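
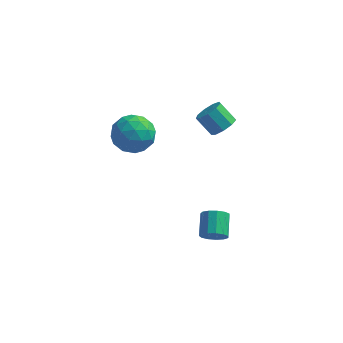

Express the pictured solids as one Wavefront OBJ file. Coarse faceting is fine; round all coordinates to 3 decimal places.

v 1.603 -0.469 -2.135
v 2.053 -0.627 -1.709
v 1.887 0.392 -1.158
v 1.437 0.549 -1.585
v 2.222 -0.455 -1.976
v 2.057 0.564 -1.425
v 2.195 -0.287 -2.294
v 2.03 0.732 -1.744
v 1.98 -0.178 -2.562
v 1.815 0.841 -2.011
v 1.645 -0.16 -2.694
v 1.48 0.858 -2.143
v 1.296 -0.241 -2.649
v 1.131 0.777 -2.098
v 1.045 -0.395 -2.441
v 0.88 0.624 -1.89
v 0.971 -0.572 -2.135
v 0.806 0.447 -1.585
v 1.097 -0.716 -1.83
v 0.932 0.303 -1.279
v 1.384 -0.783 -1.622
v 1.219 0.236 -1.071
v 1.74 -0.749 -1.576
v 1.575 0.27 -1.026
v 1.458 1.965 3.308
v 1.854 1.697 3.778
v 1.117 1.947 4.541
v 0.722 2.215 4.072
v 1.951 2.142 3.726
v 1.214 2.392 4.489
v 1.818 2.504 3.479
v 1.081 2.754 4.242
v 1.516 2.614 3.152
v 0.779 2.864 3.915
v 1.188 2.42 2.898
v 0.451 2.67 3.661
v 0.986 2.013 2.836
v 0.249 2.263 3.599
v 1.005 1.584 2.995
v 0.268 1.834 3.759
v 1.236 1.333 3.301
v 0.499 1.583 4.064
v 1.572 1.378 3.61
v 0.835 1.628 4.373
v -2.171 1.219 3.129
v -1.419 0.984 3.794
v -2.821 -0.304 3.326
v -2.069 -0.539 3.991
v -2.789 0.151 4.25
v -2.388 1.092 4.129
v -1.852 -0.412 2.991
v -1.451 0.529 2.87
v -1.222 -0.024 3.709
v -1.802 0.324 4.487
v -2.438 0.356 2.633
v -3.018 0.704 3.411
v -1.738 1.235 3.444
v -2.502 -0.555 3.676
v -2.925 -0.15 3.828
v -2.484 -0.288 4.219
v -2.307 1.299 3.641
v -1.865 1.16 4.032
v -2.671 0.671 4.3
v -2.375 -0.48 3.088
v -1.933 -0.619 3.479
v -1.756 0.968 2.901
v -1.315 0.83 3.292
v -1.569 0.009 2.82
v -1.18 0.505 3.785
v -1.562 -0.391 3.901
v -1.435 -0.316 3.313
v -1.199 0.237 3.242
v -1.521 0.709 4.242
v -1.903 -0.186 4.358
v -2.326 0.219 4.51
v -2.09 0.772 4.439
v -1.405 0.117 4.192
v -2.337 0.866 2.762
v -2.719 -0.029 2.878
v -2.15 -0.092 2.681
v -1.914 0.461 2.61
v -2.678 1.071 3.219
v -3.06 0.175 3.335
v -3.041 0.443 3.878
v -2.805 0.996 3.807
v -2.835 0.563 2.928
f 2 1 5
f 2 5 3
f 3 5 6
f 3 6 4
f 5 1 7
f 5 7 6
f 6 7 8
f 6 8 4
f 7 1 9
f 7 9 8
f 8 9 10
f 8 10 4
f 9 1 11
f 9 11 10
f 10 11 12
f 10 12 4
f 11 1 13
f 11 13 12
f 12 13 14
f 12 14 4
f 13 1 15
f 13 15 14
f 14 15 16
f 14 16 4
f 15 1 17
f 15 17 16
f 16 17 18
f 16 18 4
f 17 1 19
f 17 19 18
f 18 19 20
f 18 20 4
f 19 1 21
f 19 21 20
f 20 21 22
f 20 22 4
f 21 1 23
f 21 23 22
f 22 23 24
f 22 24 4
f 23 1 2
f 23 2 24
f 24 2 3
f 24 3 4
f 26 25 29
f 26 29 27
f 27 29 30
f 27 30 28
f 29 25 31
f 29 31 30
f 30 31 32
f 30 32 28
f 31 25 33
f 31 33 32
f 32 33 34
f 32 34 28
f 33 25 35
f 33 35 34
f 34 35 36
f 34 36 28
f 35 25 37
f 35 37 36
f 36 37 38
f 36 38 28
f 37 25 39
f 37 39 38
f 38 39 40
f 38 40 28
f 39 25 41
f 39 41 40
f 40 41 42
f 40 42 28
f 41 25 43
f 41 43 42
f 42 43 44
f 42 44 28
f 43 25 26
f 43 26 44
f 44 26 27
f 44 27 28
f 45 82 61
f 82 56 85
f 61 85 50
f 82 85 61
f 45 61 57
f 61 50 62
f 57 62 46
f 61 62 57
f 45 57 66
f 57 46 67
f 66 67 52
f 57 67 66
f 45 66 78
f 66 52 81
f 78 81 55
f 66 81 78
f 45 78 82
f 78 55 86
f 82 86 56
f 78 86 82
f 46 62 73
f 62 50 76
f 73 76 54
f 62 76 73
f 50 85 63
f 85 56 84
f 63 84 49
f 85 84 63
f 56 86 83
f 86 55 79
f 83 79 47
f 86 79 83
f 55 81 80
f 81 52 68
f 80 68 51
f 81 68 80
f 52 67 72
f 67 46 69
f 72 69 53
f 67 69 72
f 48 74 60
f 74 54 75
f 60 75 49
f 74 75 60
f 48 60 58
f 60 49 59
f 58 59 47
f 60 59 58
f 48 58 65
f 58 47 64
f 65 64 51
f 58 64 65
f 48 65 70
f 65 51 71
f 70 71 53
f 65 71 70
f 48 70 74
f 70 53 77
f 74 77 54
f 70 77 74
f 49 75 63
f 75 54 76
f 63 76 50
f 75 76 63
f 47 59 83
f 59 49 84
f 83 84 56
f 59 84 83
f 51 64 80
f 64 47 79
f 80 79 55
f 64 79 80
f 53 71 72
f 71 51 68
f 72 68 52
f 71 68 72
f 54 77 73
f 77 53 69
f 73 69 46
f 77 69 73



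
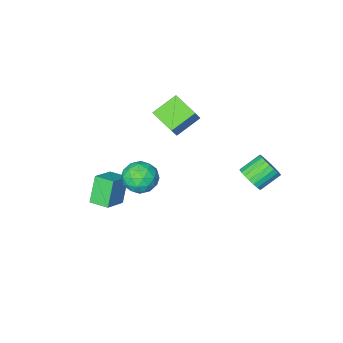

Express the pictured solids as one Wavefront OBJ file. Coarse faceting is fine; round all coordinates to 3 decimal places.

v -2.974 -2.833 1.451
v -2.304 -2.298 2.582
v -3.242 -1.36 0.913
v -2.572 -0.825 2.045
v -1.528 -2.875 0.615
v -0.858 -2.34 1.747
v -1.796 -1.402 0.078
v -1.126 -0.867 1.209
v -3.074 3.661 -0.328
v -2.68 4.141 0.208
v -3.853 4.259 0.964
v -4.246 3.779 0.428
v -2.801 4.368 -0.015
v -3.974 4.487 0.74
v -2.969 4.474 -0.293
v -4.142 4.592 0.463
v -3.156 4.438 -0.576
v -4.328 4.556 0.179
v -3.328 4.268 -0.817
v -4.5 4.386 -0.061
v -3.456 3.994 -0.973
v -4.628 4.112 -0.217
v -3.518 3.661 -1.017
v -4.69 3.779 -0.261
v -3.503 3.329 -0.942
v -4.676 3.447 -0.187
v -3.414 3.054 -0.761
v -4.587 3.172 -0.006
v -3.266 2.884 -0.505
v -4.439 3.002 0.25
v -3.085 2.848 -0.219
v -4.258 2.966 0.537
v -2.902 2.953 0.049
v -4.075 3.071 0.805
v -2.749 3.18 0.252
v -3.921 3.299 1.007
v -2.651 3.491 0.354
v -3.824 3.609 1.11
v -2.627 3.831 0.339
v -3.8 3.949 1.094
v 2.739 2.315 0.362
v 3.314 2.118 1.195
v 1.466 1.482 1.045
v 2.041 1.285 1.878
v 1.726 2.247 1.685
v 2.512 2.762 1.263
v 2.268 0.838 0.977
v 3.054 1.353 0.555
v 3.023 1.206 1.575
v 2.688 2.077 2.012
v 2.092 1.523 0.228
v 1.757 2.394 0.665
v 3.138 2.289 0.718
v 1.642 1.311 1.522
v 1.456 1.876 1.408
v 1.794 1.76 1.897
v 2.667 2.668 0.758
v 3.005 2.552 1.248
v 2.071 2.628 1.536
v 1.775 1.048 0.992
v 2.113 0.932 1.482
v 2.986 1.84 0.343
v 3.324 1.724 0.832
v 2.709 0.972 0.704
v 3.305 1.638 1.431
v 2.557 1.148 1.833
v 2.69 0.885 1.303
v 3.153 1.188 1.055
v 3.108 2.15 1.688
v 2.36 1.66 2.09
v 2.174 2.225 1.976
v 2.637 2.528 1.728
v 2.937 1.613 1.911
v 2.42 1.94 0.15
v 1.672 1.45 0.552
v 2.143 1.072 0.512
v 2.606 1.375 0.264
v 2.223 2.452 0.407
v 1.475 1.962 0.809
v 1.627 2.412 1.185
v 2.09 2.715 0.937
v 1.843 1.987 0.329
v 2.792 -1.218 -2.829
v 2.159 -1.688 -1.311
v 2.275 -0.229 -2.738
v 1.642 -0.699 -1.221
v 4.018 -0.641 -2.139
v 3.385 -1.111 -0.622
v 3.501 0.348 -2.049
v 2.868 -0.122 -0.531
f 2 4 1
f 5 2 1
f 1 4 3
f 3 5 1
f 2 8 4
f 6 2 5
f 6 8 2
f 4 8 3
f 7 5 3
f 3 8 7
f 7 6 5
f 8 6 7
f 10 9 13
f 10 13 11
f 11 13 14
f 11 14 12
f 13 9 15
f 13 15 14
f 14 15 16
f 14 16 12
f 15 9 17
f 15 17 16
f 16 17 18
f 16 18 12
f 17 9 19
f 17 19 18
f 18 19 20
f 18 20 12
f 19 9 21
f 19 21 20
f 20 21 22
f 20 22 12
f 21 9 23
f 21 23 22
f 22 23 24
f 22 24 12
f 23 9 25
f 23 25 24
f 24 25 26
f 24 26 12
f 25 9 27
f 25 27 26
f 26 27 28
f 26 28 12
f 27 9 29
f 27 29 28
f 28 29 30
f 28 30 12
f 29 9 31
f 29 31 30
f 30 31 32
f 30 32 12
f 31 9 33
f 31 33 32
f 32 33 34
f 32 34 12
f 33 9 35
f 33 35 34
f 34 35 36
f 34 36 12
f 35 9 37
f 35 37 36
f 36 37 38
f 36 38 12
f 37 9 39
f 37 39 38
f 38 39 40
f 38 40 12
f 39 9 10
f 39 10 40
f 40 10 11
f 40 11 12
f 41 78 57
f 78 52 81
f 57 81 46
f 78 81 57
f 41 57 53
f 57 46 58
f 53 58 42
f 57 58 53
f 41 53 62
f 53 42 63
f 62 63 48
f 53 63 62
f 41 62 74
f 62 48 77
f 74 77 51
f 62 77 74
f 41 74 78
f 74 51 82
f 78 82 52
f 74 82 78
f 42 58 69
f 58 46 72
f 69 72 50
f 58 72 69
f 46 81 59
f 81 52 80
f 59 80 45
f 81 80 59
f 52 82 79
f 82 51 75
f 79 75 43
f 82 75 79
f 51 77 76
f 77 48 64
f 76 64 47
f 77 64 76
f 48 63 68
f 63 42 65
f 68 65 49
f 63 65 68
f 44 70 56
f 70 50 71
f 56 71 45
f 70 71 56
f 44 56 54
f 56 45 55
f 54 55 43
f 56 55 54
f 44 54 61
f 54 43 60
f 61 60 47
f 54 60 61
f 44 61 66
f 61 47 67
f 66 67 49
f 61 67 66
f 44 66 70
f 66 49 73
f 70 73 50
f 66 73 70
f 45 71 59
f 71 50 72
f 59 72 46
f 71 72 59
f 43 55 79
f 55 45 80
f 79 80 52
f 55 80 79
f 47 60 76
f 60 43 75
f 76 75 51
f 60 75 76
f 49 67 68
f 67 47 64
f 68 64 48
f 67 64 68
f 50 73 69
f 73 49 65
f 69 65 42
f 73 65 69
f 84 86 83
f 87 84 83
f 83 86 85
f 85 87 83
f 84 90 86
f 88 84 87
f 88 90 84
f 86 90 85
f 89 87 85
f 85 90 89
f 89 88 87
f 90 88 89



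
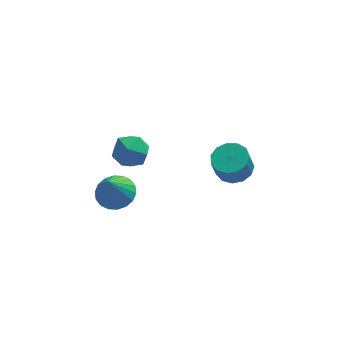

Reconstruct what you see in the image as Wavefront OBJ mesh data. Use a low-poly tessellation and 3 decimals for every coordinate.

v 3.868 0.879 -0.32
v 4.395 1.762 0.011
v 4.08 1.463 1.31
v 3.552 0.581 0.98
v 3.82 1.933 -0.089
v 3.505 1.635 1.21
v 3.26 1.77 -0.263
v 2.945 1.472 1.037
v 2.893 1.324 -0.454
v 2.578 1.026 0.845
v 2.835 0.737 -0.603
v 2.52 0.439 0.697
v 3.105 0.195 -0.662
v 2.79 -0.103 0.638
v 3.618 -0.13 -0.612
v 3.302 -0.428 0.688
v 4.209 -0.135 -0.469
v 3.894 -0.433 0.83
v 4.692 0.183 -0.279
v 4.377 -0.115 1.02
v 4.914 0.721 -0.102
v 4.598 0.423 1.197
v 4.803 1.31 0.006
v 4.488 1.012 1.306
v -2.869 -3.435 2.949
v -1.837 -3.728 3.074
v -3.271 -4.105 4.691
v -1.842 -3.279 3.245
v -2.051 -2.861 3.358
v -2.421 -2.557 3.389
v -2.881 -2.426 3.334
v -3.338 -2.495 3.202
v -3.702 -2.751 3.02
v -3.901 -3.142 2.824
v -3.896 -3.591 2.652
v -3.688 -4.009 2.539
v -3.317 -4.313 2.508
v -2.858 -4.444 2.563
v -2.401 -4.375 2.695
v -2.037 -4.119 2.877
v -2.525 2.344 0.7
v -1.493 2.326 0.133
v -1.887 1.014 1.907
v -0.855 0.996 1.34
v -1.163 1.941 1.97
v -1.558 2.763 1.225
v -1.822 0.577 0.815
v -2.217 1.399 0.07
v -1.059 1.233 0.205
v -0.651 2.077 0.919
v -2.729 1.263 1.121
v -2.321 2.107 1.835
f 2 1 5
f 2 5 3
f 3 5 6
f 3 6 4
f 5 1 7
f 5 7 6
f 6 7 8
f 6 8 4
f 7 1 9
f 7 9 8
f 8 9 10
f 8 10 4
f 9 1 11
f 9 11 10
f 10 11 12
f 10 12 4
f 11 1 13
f 11 13 12
f 12 13 14
f 12 14 4
f 13 1 15
f 13 15 14
f 14 15 16
f 14 16 4
f 15 1 17
f 15 17 16
f 16 17 18
f 16 18 4
f 17 1 19
f 17 19 18
f 18 19 20
f 18 20 4
f 19 1 21
f 19 21 20
f 20 21 22
f 20 22 4
f 21 1 23
f 21 23 22
f 22 23 24
f 22 24 4
f 23 1 2
f 23 2 24
f 24 2 3
f 24 3 4
f 26 25 28
f 26 28 27
f 28 25 29
f 28 29 27
f 29 25 30
f 29 30 27
f 30 25 31
f 30 31 27
f 31 25 32
f 31 32 27
f 32 25 33
f 32 33 27
f 33 25 34
f 33 34 27
f 34 25 35
f 34 35 27
f 35 25 36
f 35 36 27
f 36 25 37
f 36 37 27
f 37 25 38
f 37 38 27
f 38 25 39
f 38 39 27
f 39 25 40
f 39 40 27
f 40 25 26
f 40 26 27
f 41 52 46
f 41 46 42
f 41 42 48
f 41 48 51
f 41 51 52
f 42 46 50
f 46 52 45
f 52 51 43
f 51 48 47
f 48 42 49
f 44 50 45
f 44 45 43
f 44 43 47
f 44 47 49
f 44 49 50
f 45 50 46
f 43 45 52
f 47 43 51
f 49 47 48
f 50 49 42



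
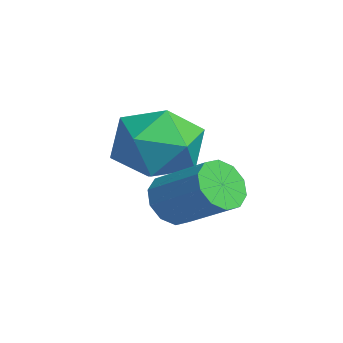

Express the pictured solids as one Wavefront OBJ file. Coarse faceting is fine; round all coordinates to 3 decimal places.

v -0.726 -1.821 0.863
v -0.362 -1.839 0.386
v 0.53 -1.137 1.04
v 0.166 -1.119 1.517
v -0.577 -1.538 0.356
v 0.315 -0.836 1.009
v -0.848 -1.345 0.519
v 0.044 -0.643 1.173
v -1.073 -1.334 0.814
v -0.181 -0.632 1.467
v -1.165 -1.509 1.127
v -0.273 -0.807 1.781
v -1.09 -1.803 1.34
v -0.198 -1.101 1.994
v -0.875 -2.104 1.371
v 0.017 -1.402 2.024
v -0.604 -2.297 1.207
v 0.288 -1.595 1.861
v -0.379 -2.308 0.913
v 0.513 -1.606 1.566
v -0.287 -2.133 0.599
v 0.605 -1.431 1.253
v -2.209 -1.32 1.627
v -1.554 -1.019 2.287
v -1.606 -2.781 1.693
v -0.951 -2.48 2.353
v -1.897 -2.533 2.593
v -2.27 -1.63 2.552
v -0.89 -2.17 1.428
v -1.263 -1.267 1.387
v -0.738 -1.545 2.164
v -1.361 -1.769 2.884
v -1.799 -2.031 1.096
v -2.422 -2.255 1.816
f 2 1 5
f 2 5 3
f 3 5 6
f 3 6 4
f 5 1 7
f 5 7 6
f 6 7 8
f 6 8 4
f 7 1 9
f 7 9 8
f 8 9 10
f 8 10 4
f 9 1 11
f 9 11 10
f 10 11 12
f 10 12 4
f 11 1 13
f 11 13 12
f 12 13 14
f 12 14 4
f 13 1 15
f 13 15 14
f 14 15 16
f 14 16 4
f 15 1 17
f 15 17 16
f 16 17 18
f 16 18 4
f 17 1 19
f 17 19 18
f 18 19 20
f 18 20 4
f 19 1 21
f 19 21 20
f 20 21 22
f 20 22 4
f 21 1 2
f 21 2 22
f 22 2 3
f 22 3 4
f 23 34 28
f 23 28 24
f 23 24 30
f 23 30 33
f 23 33 34
f 24 28 32
f 28 34 27
f 34 33 25
f 33 30 29
f 30 24 31
f 26 32 27
f 26 27 25
f 26 25 29
f 26 29 31
f 26 31 32
f 27 32 28
f 25 27 34
f 29 25 33
f 31 29 30
f 32 31 24



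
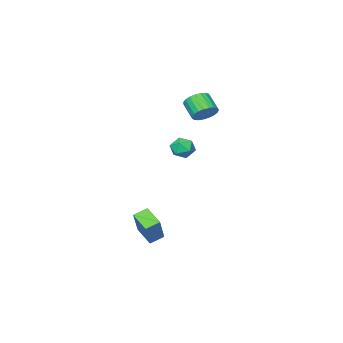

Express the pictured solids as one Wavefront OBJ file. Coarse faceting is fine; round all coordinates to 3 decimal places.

v 3.021 1.364 -4.899
v 2.97 0.367 -4.307
v 2.305 1.595 -4.572
v 2.254 0.598 -3.98
v 4.066 2.282 -3.26
v 4.015 1.285 -2.668
v 3.35 2.513 -2.933
v 3.299 1.516 -2.341
v -1.23 -0.537 0.399
v -0.899 0.021 0.724
v -0.301 -0.681 -0.304
v 0.03 -0.123 0.021
v -0.075 -0.743 0.383
v -0.649 -0.654 0.817
v -0.551 -0.006 -0.397
v -1.125 0.083 0.037
v -0.479 0.349 0.232
v -0.185 -0.106 0.714
v -1.015 -0.554 -0.294
v -0.721 -1.009 0.188
v -3.495 -1.844 1.481
v -3.169 -2.322 0.988
v -3.359 -3.233 1.746
v -3.685 -2.756 2.239
v -2.922 -2.229 1.162
v -3.112 -3.14 1.92
v -2.775 -2.069 1.392
v -2.965 -2.98 2.149
v -2.751 -1.871 1.636
v -2.941 -2.782 2.394
v -2.857 -1.667 1.854
v -3.047 -2.579 2.612
v -3.073 -1.495 2.008
v -3.263 -2.406 2.765
v -3.361 -1.383 2.07
v -3.551 -2.294 2.828
v -3.673 -1.351 2.031
v -3.863 -2.262 2.788
v -3.954 -1.404 1.896
v -4.144 -2.315 2.654
v -4.156 -1.533 1.69
v -4.346 -2.444 2.448
v -4.243 -1.716 1.448
v -4.433 -2.627 2.205
v -4.201 -1.921 1.211
v -4.391 -2.833 1.969
v -4.037 -2.113 1.022
v -4.227 -3.025 1.779
v -3.779 -2.259 0.911
v -3.969 -3.17 1.669
v -3.472 -2.333 0.899
v -3.662 -3.244 1.657
f 2 4 1
f 5 2 1
f 1 4 3
f 3 5 1
f 2 8 4
f 6 2 5
f 6 8 2
f 4 8 3
f 7 5 3
f 3 8 7
f 7 6 5
f 8 6 7
f 9 20 14
f 9 14 10
f 9 10 16
f 9 16 19
f 9 19 20
f 10 14 18
f 14 20 13
f 20 19 11
f 19 16 15
f 16 10 17
f 12 18 13
f 12 13 11
f 12 11 15
f 12 15 17
f 12 17 18
f 13 18 14
f 11 13 20
f 15 11 19
f 17 15 16
f 18 17 10
f 22 21 25
f 22 25 23
f 23 25 26
f 23 26 24
f 25 21 27
f 25 27 26
f 26 27 28
f 26 28 24
f 27 21 29
f 27 29 28
f 28 29 30
f 28 30 24
f 29 21 31
f 29 31 30
f 30 31 32
f 30 32 24
f 31 21 33
f 31 33 32
f 32 33 34
f 32 34 24
f 33 21 35
f 33 35 34
f 34 35 36
f 34 36 24
f 35 21 37
f 35 37 36
f 36 37 38
f 36 38 24
f 37 21 39
f 37 39 38
f 38 39 40
f 38 40 24
f 39 21 41
f 39 41 40
f 40 41 42
f 40 42 24
f 41 21 43
f 41 43 42
f 42 43 44
f 42 44 24
f 43 21 45
f 43 45 44
f 44 45 46
f 44 46 24
f 45 21 47
f 45 47 46
f 46 47 48
f 46 48 24
f 47 21 49
f 47 49 48
f 48 49 50
f 48 50 24
f 49 21 51
f 49 51 50
f 50 51 52
f 50 52 24
f 51 21 22
f 51 22 52
f 52 22 23
f 52 23 24



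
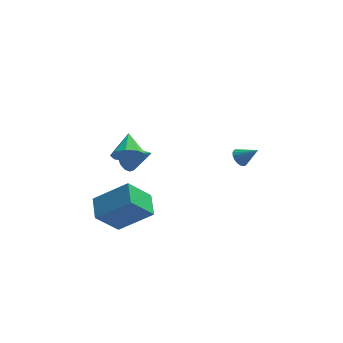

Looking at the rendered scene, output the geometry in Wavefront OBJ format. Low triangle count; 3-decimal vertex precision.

v 2.464 0.176 -2.791
v 2.754 0.572 -2.967
v 3.276 -0.096 -2.069
v 2.633 0.668 -2.794
v 2.479 0.668 -2.622
v 2.322 0.57 -2.483
v 2.193 0.394 -2.405
v 2.118 0.175 -2.403
v 2.112 -0.043 -2.478
v 2.175 -0.219 -2.616
v 2.296 -0.315 -2.788
v 2.45 -0.315 -2.961
v 2.607 -0.217 -3.1
v 2.735 -0.041 -3.178
v 2.81 0.178 -3.179
v 2.817 0.396 -3.104
v -2.786 1.178 -3.422
v -2.484 0.914 -4.079
v -1.654 0.722 -2.718
v -2.352 1.288 -4.049
v -2.336 1.634 -3.85
v -2.441 1.857 -3.537
v -2.638 1.899 -3.193
v -2.875 1.747 -2.911
v -3.088 1.443 -2.765
v -3.22 1.069 -2.796
v -3.236 0.723 -2.994
v -3.132 0.5 -3.308
v -2.934 0.458 -3.651
v -2.697 0.61 -3.934
v -4.38 -3.662 -3.677
v -2.772 -3.922 -2.431
v -4.458 -2.455 -3.325
v -2.851 -2.714 -2.079
v -3.329 -3.226 -4.941
v -1.722 -3.485 -3.695
v -3.408 -2.018 -4.589
v -1.8 -2.278 -3.343
v -2.805 -2.217 -0.54
v -2.031 -2.376 -0.321
v -2.755 -1.063 0.12
v -2.04 -2.097 -0.808
v -2.406 -1.875 -1.169
v -2.96 -1.812 -1.236
v -3.441 -1.939 -0.977
v -3.625 -2.196 -0.514
v -3.425 -2.462 -0.063
v -2.936 -2.614 0.165
v -2.385 -2.58 0.063
f 2 1 4
f 2 4 3
f 4 1 5
f 4 5 3
f 5 1 6
f 5 6 3
f 6 1 7
f 6 7 3
f 7 1 8
f 7 8 3
f 8 1 9
f 8 9 3
f 9 1 10
f 9 10 3
f 10 1 11
f 10 11 3
f 11 1 12
f 11 12 3
f 12 1 13
f 12 13 3
f 13 1 14
f 13 14 3
f 14 1 15
f 14 15 3
f 15 1 16
f 15 16 3
f 16 1 2
f 16 2 3
f 18 17 20
f 18 20 19
f 20 17 21
f 20 21 19
f 21 17 22
f 21 22 19
f 22 17 23
f 22 23 19
f 23 17 24
f 23 24 19
f 24 17 25
f 24 25 19
f 25 17 26
f 25 26 19
f 26 17 27
f 26 27 19
f 27 17 28
f 27 28 19
f 28 17 29
f 28 29 19
f 29 17 30
f 29 30 19
f 30 17 18
f 30 18 19
f 32 34 31
f 35 32 31
f 31 34 33
f 33 35 31
f 32 38 34
f 36 32 35
f 36 38 32
f 34 38 33
f 37 35 33
f 33 38 37
f 37 36 35
f 38 36 37
f 40 39 42
f 40 42 41
f 42 39 43
f 42 43 41
f 43 39 44
f 43 44 41
f 44 39 45
f 44 45 41
f 45 39 46
f 45 46 41
f 46 39 47
f 46 47 41
f 47 39 48
f 47 48 41
f 48 39 49
f 48 49 41
f 49 39 40
f 49 40 41



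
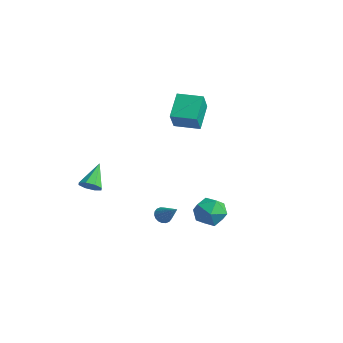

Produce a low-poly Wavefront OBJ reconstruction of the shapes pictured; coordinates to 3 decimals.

v 1.868 0.498 -2.331
v 2.652 1.249 -2.731
v 2.668 -0.869 -3.329
v 3.452 -0.118 -3.729
v 3.467 -0.432 -2.616
v 2.973 0.413 -1.999
v 2.347 -0.033 -4.061
v 1.853 0.812 -3.444
v 2.948 0.921 -3.8
v 3.64 0.674 -2.907
v 1.68 -0.294 -3.153
v 2.372 -0.541 -2.26
v -3.956 2.658 0.467
v -3.338 1.878 1.846
v -4.908 3.941 1.62
v -4.29 3.161 2.998
v -2.61 3.679 0.442
v -1.992 2.899 1.82
v -3.562 4.962 1.594
v -2.944 4.182 2.973
v -2.938 -4.39 -1.833
v -2.602 -3.825 -2.213
v -3.682 -3.15 -0.647
v -3.132 -3.946 -2.419
v -3.549 -4.328 -2.281
v -3.608 -4.746 -1.881
v -3.275 -4.955 -1.453
v -2.744 -4.834 -1.247
v -2.327 -4.452 -1.385
v -2.268 -4.034 -1.785
v 3.064 -3.581 -1.635
v 3.337 -3.196 -1.974
v 4.256 -3.499 -0.585
v 3.192 -3.046 -1.821
v 3.022 -3.002 -1.632
v 2.861 -3.073 -1.443
v 2.739 -3.244 -1.293
v 2.683 -3.482 -1.21
v 2.702 -3.739 -1.211
v 2.792 -3.965 -1.297
v 2.937 -4.115 -1.449
v 3.107 -4.159 -1.638
v 3.268 -4.089 -1.827
v 3.39 -3.918 -1.978
v 3.446 -3.68 -2.06
v 3.427 -3.422 -2.059
f 1 12 6
f 1 6 2
f 1 2 8
f 1 8 11
f 1 11 12
f 2 6 10
f 6 12 5
f 12 11 3
f 11 8 7
f 8 2 9
f 4 10 5
f 4 5 3
f 4 3 7
f 4 7 9
f 4 9 10
f 5 10 6
f 3 5 12
f 7 3 11
f 9 7 8
f 10 9 2
f 14 16 13
f 17 14 13
f 13 16 15
f 15 17 13
f 14 20 16
f 18 14 17
f 18 20 14
f 16 20 15
f 19 17 15
f 15 20 19
f 19 18 17
f 20 18 19
f 22 21 24
f 22 24 23
f 24 21 25
f 24 25 23
f 25 21 26
f 25 26 23
f 26 21 27
f 26 27 23
f 27 21 28
f 27 28 23
f 28 21 29
f 28 29 23
f 29 21 30
f 29 30 23
f 30 21 22
f 30 22 23
f 32 31 34
f 32 34 33
f 34 31 35
f 34 35 33
f 35 31 36
f 35 36 33
f 36 31 37
f 36 37 33
f 37 31 38
f 37 38 33
f 38 31 39
f 38 39 33
f 39 31 40
f 39 40 33
f 40 31 41
f 40 41 33
f 41 31 42
f 41 42 33
f 42 31 43
f 42 43 33
f 43 31 44
f 43 44 33
f 44 31 45
f 44 45 33
f 45 31 46
f 45 46 33
f 46 31 32
f 46 32 33



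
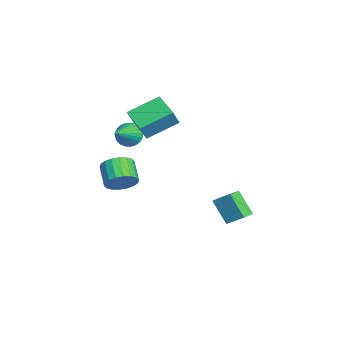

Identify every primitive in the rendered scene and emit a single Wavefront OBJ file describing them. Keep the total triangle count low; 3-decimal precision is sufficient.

v -0.009 -1.507 2.683
v -1.308 -2.114 3.189
v -0.477 0.199 3.525
v -1.776 -0.407 4.031
v 0.576 -1.873 3.749
v -0.723 -2.479 4.255
v 0.108 -0.166 4.591
v -1.191 -0.773 5.097
v 0.933 2.529 -3.33
v 0.127 1.876 -2.06
v 0.294 3.04 -3.473
v -0.511 2.387 -2.202
v 1.451 3.393 -2.558
v 0.646 2.74 -1.287
v 0.813 3.904 -2.7
v 0.007 3.251 -1.43
v -3.009 -2.288 1.304
v -2.548 -2.239 0.651
v -1.431 -3.092 2.356
v -2.495 -1.962 0.784
v -2.52 -1.734 0.996
v -2.62 -1.59 1.254
v -2.778 -1.553 1.521
v -2.972 -1.627 1.754
v -3.171 -1.802 1.919
v -3.346 -2.051 1.99
v -3.469 -2.336 1.956
v -3.522 -2.614 1.824
v -3.497 -2.841 1.612
v -3.397 -2.985 1.353
v -3.239 -3.022 1.087
v -3.045 -2.948 0.854
v -2.846 -2.773 0.689
v -2.672 -2.524 0.618
v 4.066 -2.964 1.895
v 4.455 -3.581 2.368
v 3.344 -3.754 3.058
v 2.954 -3.136 2.585
v 4.53 -3.259 2.569
v 3.418 -3.431 3.259
v 4.513 -2.878 2.636
v 3.401 -3.05 3.327
v 4.407 -2.514 2.557
v 3.295 -2.686 3.247
v 4.234 -2.239 2.346
v 3.122 -2.412 3.037
v 4.027 -2.108 2.046
v 2.915 -2.28 2.737
v 3.828 -2.146 1.716
v 2.716 -2.319 2.407
v 3.676 -2.346 1.422
v 2.565 -2.519 2.112
v 3.602 -2.669 1.221
v 2.49 -2.841 1.911
v 3.619 -3.05 1.153
v 2.507 -3.222 1.844
v 3.725 -3.414 1.233
v 2.613 -3.586 1.923
v 3.898 -3.688 1.443
v 2.786 -3.861 2.134
v 4.105 -3.82 1.743
v 2.993 -3.992 2.434
v 4.304 -3.781 2.073
v 3.192 -3.954 2.764
f 2 4 1
f 5 2 1
f 1 4 3
f 3 5 1
f 2 8 4
f 6 2 5
f 6 8 2
f 4 8 3
f 7 5 3
f 3 8 7
f 7 6 5
f 8 6 7
f 10 12 9
f 13 10 9
f 9 12 11
f 11 13 9
f 10 16 12
f 14 10 13
f 14 16 10
f 12 16 11
f 15 13 11
f 11 16 15
f 15 14 13
f 16 14 15
f 18 17 20
f 18 20 19
f 20 17 21
f 20 21 19
f 21 17 22
f 21 22 19
f 22 17 23
f 22 23 19
f 23 17 24
f 23 24 19
f 24 17 25
f 24 25 19
f 25 17 26
f 25 26 19
f 26 17 27
f 26 27 19
f 27 17 28
f 27 28 19
f 28 17 29
f 28 29 19
f 29 17 30
f 29 30 19
f 30 17 31
f 30 31 19
f 31 17 32
f 31 32 19
f 32 17 33
f 32 33 19
f 33 17 34
f 33 34 19
f 34 17 18
f 34 18 19
f 36 35 39
f 36 39 37
f 37 39 40
f 37 40 38
f 39 35 41
f 39 41 40
f 40 41 42
f 40 42 38
f 41 35 43
f 41 43 42
f 42 43 44
f 42 44 38
f 43 35 45
f 43 45 44
f 44 45 46
f 44 46 38
f 45 35 47
f 45 47 46
f 46 47 48
f 46 48 38
f 47 35 49
f 47 49 48
f 48 49 50
f 48 50 38
f 49 35 51
f 49 51 50
f 50 51 52
f 50 52 38
f 51 35 53
f 51 53 52
f 52 53 54
f 52 54 38
f 53 35 55
f 53 55 54
f 54 55 56
f 54 56 38
f 55 35 57
f 55 57 56
f 56 57 58
f 56 58 38
f 57 35 59
f 57 59 58
f 58 59 60
f 58 60 38
f 59 35 61
f 59 61 60
f 60 61 62
f 60 62 38
f 61 35 63
f 61 63 62
f 62 63 64
f 62 64 38
f 63 35 36
f 63 36 64
f 64 36 37
f 64 37 38



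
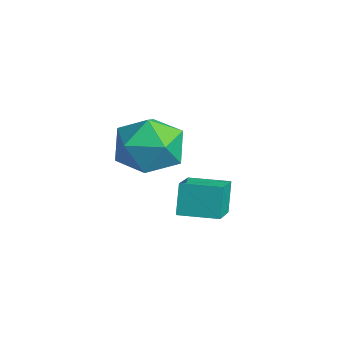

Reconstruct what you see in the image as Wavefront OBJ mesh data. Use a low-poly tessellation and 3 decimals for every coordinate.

v -0.137 -0.617 -1.442
v 1.067 -0.855 -1.525
v -0.407 -2.325 -0.455
v 0.797 -2.563 -0.538
v 0.399 -1.644 0.177
v 0.566 -0.588 -0.433
v 0.094 -2.592 -1.547
v 0.261 -1.536 -2.157
v 1.21 -2.075 -1.589
v 1.398 -1.489 -0.524
v -0.738 -1.691 -1.456
v -0.55 -1.105 -0.391
v 3.481 -1.99 -2.103
v 3.128 -1.753 -1.034
v 2.428 -1.274 -2.609
v 2.075 -1.038 -1.54
v 4.205 -0.922 -2.1
v 3.852 -0.686 -1.031
v 3.152 -0.207 -2.606
v 2.799 0.03 -1.537
f 1 12 6
f 1 6 2
f 1 2 8
f 1 8 11
f 1 11 12
f 2 6 10
f 6 12 5
f 12 11 3
f 11 8 7
f 8 2 9
f 4 10 5
f 4 5 3
f 4 3 7
f 4 7 9
f 4 9 10
f 5 10 6
f 3 5 12
f 7 3 11
f 9 7 8
f 10 9 2
f 14 16 13
f 17 14 13
f 13 16 15
f 15 17 13
f 14 20 16
f 18 14 17
f 18 20 14
f 16 20 15
f 19 17 15
f 15 20 19
f 19 18 17
f 20 18 19



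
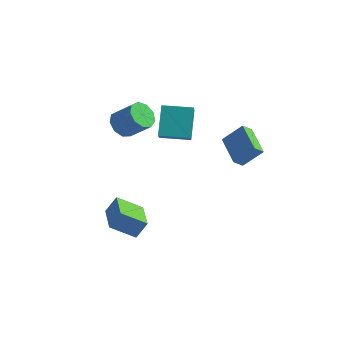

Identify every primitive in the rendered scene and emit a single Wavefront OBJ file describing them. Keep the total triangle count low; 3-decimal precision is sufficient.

v 3.659 1.028 0.598
v 4.616 1.548 1.659
v 2.426 2.39 1.042
v 3.383 2.909 2.103
v 3.997 1.511 0.057
v 4.954 2.03 1.118
v 2.764 2.872 0.501
v 3.721 3.392 1.562
v -1.088 1.898 0.577
v -1.492 3.252 2.006
v -1.423 2.761 -0.336
v -1.826 4.116 1.093
v 0.566 2.464 0.507
v 0.163 3.819 1.936
v 0.232 3.328 -0.406
v -0.172 4.682 1.023
v -2.925 1.279 1.382
v -2.326 1.038 0.754
v -1.117 1.081 1.89
v -1.715 1.321 2.518
v -2.371 1.652 0.778
v -1.162 1.695 1.915
v -2.675 2.091 1.085
v -1.465 2.133 2.221
v -3.095 2.15 1.531
v -1.886 2.192 2.667
v -3.436 1.801 1.907
v -2.227 1.844 3.043
v -3.538 1.208 2.037
v -2.328 1.251 3.173
v -3.352 0.648 1.861
v -2.143 0.691 2.997
v -2.967 0.383 1.461
v -1.758 0.426 2.597
v -2.562 0.537 1.023
v -1.352 0.58 2.16
v -1.103 -4.201 -2.349
v -0.665 -3.733 -1.419
v -2.128 -2.566 -2.69
v -1.689 -2.097 -1.759
v 0.149 -3.603 -3.241
v 0.588 -3.134 -2.31
v -0.875 -1.967 -3.581
v -0.437 -1.499 -2.651
f 2 4 1
f 5 2 1
f 1 4 3
f 3 5 1
f 2 8 4
f 6 2 5
f 6 8 2
f 4 8 3
f 7 5 3
f 3 8 7
f 7 6 5
f 8 6 7
f 10 12 9
f 13 10 9
f 9 12 11
f 11 13 9
f 10 16 12
f 14 10 13
f 14 16 10
f 12 16 11
f 15 13 11
f 11 16 15
f 15 14 13
f 16 14 15
f 18 17 21
f 18 21 19
f 19 21 22
f 19 22 20
f 21 17 23
f 21 23 22
f 22 23 24
f 22 24 20
f 23 17 25
f 23 25 24
f 24 25 26
f 24 26 20
f 25 17 27
f 25 27 26
f 26 27 28
f 26 28 20
f 27 17 29
f 27 29 28
f 28 29 30
f 28 30 20
f 29 17 31
f 29 31 30
f 30 31 32
f 30 32 20
f 31 17 33
f 31 33 32
f 32 33 34
f 32 34 20
f 33 17 35
f 33 35 34
f 34 35 36
f 34 36 20
f 35 17 18
f 35 18 36
f 36 18 19
f 36 19 20
f 38 40 37
f 41 38 37
f 37 40 39
f 39 41 37
f 38 44 40
f 42 38 41
f 42 44 38
f 40 44 39
f 43 41 39
f 39 44 43
f 43 42 41
f 44 42 43



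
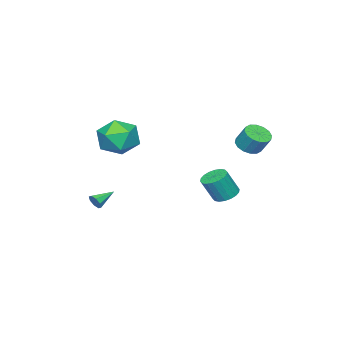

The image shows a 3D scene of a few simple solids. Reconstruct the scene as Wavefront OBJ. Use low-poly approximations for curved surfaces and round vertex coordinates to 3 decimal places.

v 0.667 -2.614 0.839
v 1.33 -1.559 0.954
v 2.19 -3.661 1.666
v 2.853 -2.606 1.781
v 1.834 -2.784 2.485
v 0.892 -2.137 1.973
v 2.628 -3.083 0.647
v 1.686 -2.436 0.135
v 2.541 -1.849 0.835
v 2.051 -1.664 1.971
v 1.469 -3.556 0.649
v 0.979 -3.371 1.785
v -0.218 2.653 -2.064
v 0.469 2.708 -2.335
v 1.024 2.323 -1.007
v 0.338 2.267 -0.736
v 0.409 3.012 -2.222
v 0.965 2.627 -0.894
v 0.226 3.245 -2.078
v 0.782 2.859 -0.75
v -0.045 3.36 -1.931
v 0.51 2.975 -0.603
v -0.351 3.335 -1.81
v 0.205 2.95 -0.483
v -0.63 3.175 -1.74
v -0.074 2.79 -0.412
v -0.827 2.912 -1.734
v -0.272 2.526 -0.406
v -0.904 2.597 -1.793
v -0.349 2.212 -0.465
v -0.845 2.293 -1.906
v -0.289 1.908 -0.578
v -0.662 2.061 -2.05
v -0.106 1.675 -0.722
v -0.39 1.945 -2.197
v 0.165 1.56 -0.869
v -0.085 1.97 -2.317
v 0.471 1.585 -0.99
v 0.194 2.13 -2.388
v 0.75 1.745 -1.06
v 0.392 2.394 -2.394
v 0.947 2.008 -1.066
v -2.063 2.73 0.792
v -1.554 3.181 0.452
v -1.469 3.821 1.428
v -1.977 3.37 1.768
v -1.904 3.345 0.375
v -1.818 3.985 1.351
v -2.295 3.344 0.41
v -2.21 3.984 1.386
v -2.625 3.179 0.547
v -2.54 3.819 1.523
v -2.804 2.893 0.75
v -2.719 3.533 1.726
v -2.784 2.564 0.964
v -2.699 3.203 1.94
v -2.571 2.279 1.132
v -2.486 2.919 2.108
v -2.222 2.115 1.209
v -2.136 2.755 2.185
v -1.83 2.116 1.174
v -1.745 2.756 2.15
v -1.5 2.281 1.037
v -1.415 2.921 2.013
v -1.321 2.567 0.834
v -1.236 3.207 1.81
v -1.341 2.897 0.62
v -1.256 3.536 1.596
v 1.906 -4.058 -3.595
v 2.132 -3.814 -3.222
v 0.774 -3.702 -3.145
v 2.078 -3.593 -3.53
v 1.924 -3.645 -3.876
v 1.76 -3.938 -4.058
v 1.681 -4.302 -3.969
v 1.734 -4.523 -3.661
v 1.888 -4.471 -3.315
v 2.053 -4.178 -3.133
f 1 12 6
f 1 6 2
f 1 2 8
f 1 8 11
f 1 11 12
f 2 6 10
f 6 12 5
f 12 11 3
f 11 8 7
f 8 2 9
f 4 10 5
f 4 5 3
f 4 3 7
f 4 7 9
f 4 9 10
f 5 10 6
f 3 5 12
f 7 3 11
f 9 7 8
f 10 9 2
f 14 13 17
f 14 17 15
f 15 17 18
f 15 18 16
f 17 13 19
f 17 19 18
f 18 19 20
f 18 20 16
f 19 13 21
f 19 21 20
f 20 21 22
f 20 22 16
f 21 13 23
f 21 23 22
f 22 23 24
f 22 24 16
f 23 13 25
f 23 25 24
f 24 25 26
f 24 26 16
f 25 13 27
f 25 27 26
f 26 27 28
f 26 28 16
f 27 13 29
f 27 29 28
f 28 29 30
f 28 30 16
f 29 13 31
f 29 31 30
f 30 31 32
f 30 32 16
f 31 13 33
f 31 33 32
f 32 33 34
f 32 34 16
f 33 13 35
f 33 35 34
f 34 35 36
f 34 36 16
f 35 13 37
f 35 37 36
f 36 37 38
f 36 38 16
f 37 13 39
f 37 39 38
f 38 39 40
f 38 40 16
f 39 13 41
f 39 41 40
f 40 41 42
f 40 42 16
f 41 13 14
f 41 14 42
f 42 14 15
f 42 15 16
f 44 43 47
f 44 47 45
f 45 47 48
f 45 48 46
f 47 43 49
f 47 49 48
f 48 49 50
f 48 50 46
f 49 43 51
f 49 51 50
f 50 51 52
f 50 52 46
f 51 43 53
f 51 53 52
f 52 53 54
f 52 54 46
f 53 43 55
f 53 55 54
f 54 55 56
f 54 56 46
f 55 43 57
f 55 57 56
f 56 57 58
f 56 58 46
f 57 43 59
f 57 59 58
f 58 59 60
f 58 60 46
f 59 43 61
f 59 61 60
f 60 61 62
f 60 62 46
f 61 43 63
f 61 63 62
f 62 63 64
f 62 64 46
f 63 43 65
f 63 65 64
f 64 65 66
f 64 66 46
f 65 43 67
f 65 67 66
f 66 67 68
f 66 68 46
f 67 43 44
f 67 44 68
f 68 44 45
f 68 45 46
f 70 69 72
f 70 72 71
f 72 69 73
f 72 73 71
f 73 69 74
f 73 74 71
f 74 69 75
f 74 75 71
f 75 69 76
f 75 76 71
f 76 69 77
f 76 77 71
f 77 69 78
f 77 78 71
f 78 69 70
f 78 70 71



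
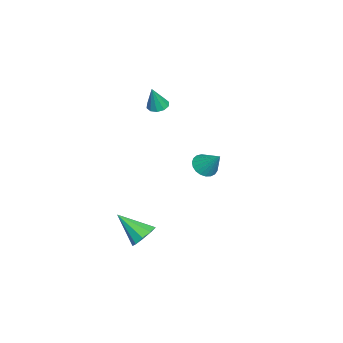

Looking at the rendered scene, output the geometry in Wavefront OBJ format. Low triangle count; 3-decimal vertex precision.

v -4.006 0.816 0.317
v -3.583 0.588 0.145
v -3.614 0.644 1.503
v -3.524 0.896 0.17
v -3.649 1.174 0.251
v -3.91 1.315 0.358
v -4.208 1.265 0.449
v -4.428 1.044 0.49
v -4.487 0.735 0.465
v -4.363 0.457 0.383
v -4.102 0.316 0.277
v -3.804 0.366 0.186
v 1.894 1.65 -4.111
v 2.501 1.758 -3.825
v 1.646 0.45 -3.129
v 2.175 2.006 -3.605
v 1.717 2.087 -3.621
v 1.342 1.964 -3.867
v 1.225 1.693 -4.227
v 1.421 1.402 -4.533
v 1.838 1.227 -4.641
v 2.281 1.25 -4.501
v 2.543 1.46 -4.179
v -0.75 3.607 -1.162
v -0.258 3.746 -1.513
v -0.31 4.333 -0.258
v -0.425 3.93 -1.58
v -0.648 4.059 -1.574
v -0.889 4.11 -1.498
v -1.106 4.073 -1.363
v -1.261 3.956 -1.194
v -1.328 3.779 -1.019
v -1.295 3.572 -0.869
v -1.167 3.371 -0.77
v -0.968 3.211 -0.738
v -0.73 3.119 -0.78
v -0.496 3.112 -0.888
v -0.306 3.191 -1.043
v -0.193 3.341 -1.219
v -0.175 3.537 -1.385
f 2 1 4
f 2 4 3
f 4 1 5
f 4 5 3
f 5 1 6
f 5 6 3
f 6 1 7
f 6 7 3
f 7 1 8
f 7 8 3
f 8 1 9
f 8 9 3
f 9 1 10
f 9 10 3
f 10 1 11
f 10 11 3
f 11 1 12
f 11 12 3
f 12 1 2
f 12 2 3
f 14 13 16
f 14 16 15
f 16 13 17
f 16 17 15
f 17 13 18
f 17 18 15
f 18 13 19
f 18 19 15
f 19 13 20
f 19 20 15
f 20 13 21
f 20 21 15
f 21 13 22
f 21 22 15
f 22 13 23
f 22 23 15
f 23 13 14
f 23 14 15
f 25 24 27
f 25 27 26
f 27 24 28
f 27 28 26
f 28 24 29
f 28 29 26
f 29 24 30
f 29 30 26
f 30 24 31
f 30 31 26
f 31 24 32
f 31 32 26
f 32 24 33
f 32 33 26
f 33 24 34
f 33 34 26
f 34 24 35
f 34 35 26
f 35 24 36
f 35 36 26
f 36 24 37
f 36 37 26
f 37 24 38
f 37 38 26
f 38 24 39
f 38 39 26
f 39 24 40
f 39 40 26
f 40 24 25
f 40 25 26



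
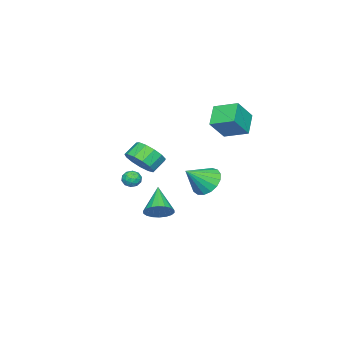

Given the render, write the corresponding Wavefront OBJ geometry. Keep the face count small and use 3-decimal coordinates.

v 1.637 3.542 -0.5
v 2.058 2.943 -1.28
v 2.843 2.878 0.66
v 2.323 3.38 -1.305
v 2.431 3.855 -1.146
v 2.357 4.258 -0.839
v 2.119 4.497 -0.454
v 1.77 4.517 -0.079
v 1.39 4.314 0.198
v 1.068 3.934 0.316
v 0.875 3.465 0.247
v 0.858 3.013 0.007
v 1.019 2.682 -0.35
v 1.321 2.548 -0.741
v 1.696 2.642 -1.076
v -0.588 -2.352 -3.025
v -0.336 -2.1 -2.48
v -0.324 -3.32 -2.7
v -0.072 -3.068 -2.155
v -0.716 -3.057 -2.251
v -0.88 -2.459 -2.452
v 0.22 -2.961 -2.728
v 0.056 -2.363 -2.929
v 0.163 -2.476 -2.296
v -0.415 -2.536 -2.001
v -0.245 -2.884 -3.179
v -0.823 -2.944 -2.884
v -0.485 -2.141 -2.781
v -0.175 -3.279 -2.399
v -0.553 -3.273 -2.456
v -0.405 -3.124 -2.135
v -0.805 -2.352 -2.765
v -0.657 -2.204 -2.444
v -0.88 -2.766 -2.31
v -0.003 -3.216 -2.736
v 0.145 -3.068 -2.415
v -0.255 -2.296 -3.045
v -0.107 -2.147 -2.724
v 0.22 -2.654 -2.87
v -0.044 -2.214 -2.352
v 0.112 -2.783 -2.161
v 0.283 -2.72 -2.498
v 0.187 -2.369 -2.616
v -0.384 -2.249 -2.179
v -0.228 -2.818 -1.988
v -0.607 -2.811 -2.045
v -0.703 -2.46 -2.163
v -0.09 -2.47 -2.071
v -0.432 -2.602 -3.192
v -0.276 -3.171 -3.001
v 0.043 -2.96 -3.017
v -0.053 -2.609 -3.135
v -0.772 -2.637 -3.019
v -0.616 -3.206 -2.828
v -0.847 -3.051 -2.564
v -0.943 -2.7 -2.682
v -0.57 -2.95 -3.109
v 4.242 0.724 1.327
v 4.74 0.264 2.115
v 3.936 0.537 2.782
v 3.438 0.996 1.993
v 4.922 0.821 2.107
v 4.118 1.094 2.774
v 4.889 1.347 1.851
v 4.084 1.62 2.518
v 4.649 1.675 1.428
v 3.845 1.948 2.095
v 4.281 1.701 0.973
v 3.477 1.974 1.64
v 3.9 1.417 0.631
v 3.096 1.69 1.298
v 3.628 0.912 0.509
v 2.824 1.185 1.176
v 3.551 0.348 0.646
v 2.746 0.621 1.313
v 3.693 -0.097 1
v 2.889 0.176 1.667
v 4.01 -0.282 1.457
v 3.205 -0.009 2.124
v 4.4 -0.147 1.873
v 3.596 0.126 2.54
v -3.398 1.814 0.799
v -4.634 1.37 1.73
v -3.554 3.377 1.337
v -4.79 2.933 2.268
v -2.27 1.467 2.132
v -3.506 1.023 3.063
v -2.426 3.03 2.67
v -3.662 2.586 3.601
v 0.903 -0.069 -4.171
v 1.402 0.196 -3.433
v -0.483 -0.971 -2.909
v 1.144 0.515 -3.488
v 0.838 0.718 -3.679
v 0.545 0.765 -3.968
v 0.322 0.647 -4.296
v 0.215 0.387 -4.6
v 0.244 0.037 -4.819
v 0.403 -0.334 -4.909
v 0.661 -0.653 -4.853
v 0.967 -0.856 -4.663
v 1.261 -0.903 -4.374
v 1.483 -0.785 -4.046
v 1.59 -0.525 -3.742
v 1.562 -0.175 -3.523
f 2 1 4
f 2 4 3
f 4 1 5
f 4 5 3
f 5 1 6
f 5 6 3
f 6 1 7
f 6 7 3
f 7 1 8
f 7 8 3
f 8 1 9
f 8 9 3
f 9 1 10
f 9 10 3
f 10 1 11
f 10 11 3
f 11 1 12
f 11 12 3
f 12 1 13
f 12 13 3
f 13 1 14
f 13 14 3
f 14 1 15
f 14 15 3
f 15 1 2
f 15 2 3
f 16 53 32
f 53 27 56
f 32 56 21
f 53 56 32
f 16 32 28
f 32 21 33
f 28 33 17
f 32 33 28
f 16 28 37
f 28 17 38
f 37 38 23
f 28 38 37
f 16 37 49
f 37 23 52
f 49 52 26
f 37 52 49
f 16 49 53
f 49 26 57
f 53 57 27
f 49 57 53
f 17 33 44
f 33 21 47
f 44 47 25
f 33 47 44
f 21 56 34
f 56 27 55
f 34 55 20
f 56 55 34
f 27 57 54
f 57 26 50
f 54 50 18
f 57 50 54
f 26 52 51
f 52 23 39
f 51 39 22
f 52 39 51
f 23 38 43
f 38 17 40
f 43 40 24
f 38 40 43
f 19 45 31
f 45 25 46
f 31 46 20
f 45 46 31
f 19 31 29
f 31 20 30
f 29 30 18
f 31 30 29
f 19 29 36
f 29 18 35
f 36 35 22
f 29 35 36
f 19 36 41
f 36 22 42
f 41 42 24
f 36 42 41
f 19 41 45
f 41 24 48
f 45 48 25
f 41 48 45
f 20 46 34
f 46 25 47
f 34 47 21
f 46 47 34
f 18 30 54
f 30 20 55
f 54 55 27
f 30 55 54
f 22 35 51
f 35 18 50
f 51 50 26
f 35 50 51
f 24 42 43
f 42 22 39
f 43 39 23
f 42 39 43
f 25 48 44
f 48 24 40
f 44 40 17
f 48 40 44
f 59 58 62
f 59 62 60
f 60 62 63
f 60 63 61
f 62 58 64
f 62 64 63
f 63 64 65
f 63 65 61
f 64 58 66
f 64 66 65
f 65 66 67
f 65 67 61
f 66 58 68
f 66 68 67
f 67 68 69
f 67 69 61
f 68 58 70
f 68 70 69
f 69 70 71
f 69 71 61
f 70 58 72
f 70 72 71
f 71 72 73
f 71 73 61
f 72 58 74
f 72 74 73
f 73 74 75
f 73 75 61
f 74 58 76
f 74 76 75
f 75 76 77
f 75 77 61
f 76 58 78
f 76 78 77
f 77 78 79
f 77 79 61
f 78 58 80
f 78 80 79
f 79 80 81
f 79 81 61
f 80 58 59
f 80 59 81
f 81 59 60
f 81 60 61
f 83 85 82
f 86 83 82
f 82 85 84
f 84 86 82
f 83 89 85
f 87 83 86
f 87 89 83
f 85 89 84
f 88 86 84
f 84 89 88
f 88 87 86
f 89 87 88
f 91 90 93
f 91 93 92
f 93 90 94
f 93 94 92
f 94 90 95
f 94 95 92
f 95 90 96
f 95 96 92
f 96 90 97
f 96 97 92
f 97 90 98
f 97 98 92
f 98 90 99
f 98 99 92
f 99 90 100
f 99 100 92
f 100 90 101
f 100 101 92
f 101 90 102
f 101 102 92
f 102 90 103
f 102 103 92
f 103 90 104
f 103 104 92
f 104 90 105
f 104 105 92
f 105 90 91
f 105 91 92



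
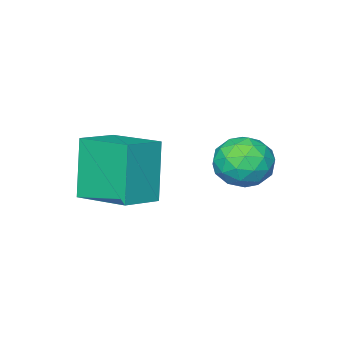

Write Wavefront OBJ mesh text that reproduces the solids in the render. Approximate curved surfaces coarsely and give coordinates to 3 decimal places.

v -1.717 0.473 1.748
v -0.975 0.571 1.119
v -2.485 -0.431 0.701
v -1.743 -0.333 0.072
v -1.624 -0.854 0.891
v -1.149 -0.295 1.538
v -2.311 0.435 0.282
v -1.836 0.994 0.929
v -1.342 0.548 0.213
v -0.917 -0.248 0.589
v -2.543 0.388 1.231
v -2.118 -0.408 1.607
v -1.279 0.602 1.525
v -2.181 -0.462 0.295
v -2.111 -0.768 0.776
v -1.675 -0.71 0.406
v -1.381 0.092 1.772
v -0.945 0.15 1.402
v -1.326 -0.687 1.268
v -2.515 -0.01 0.418
v -2.079 0.048 0.048
v -1.785 0.85 1.414
v -1.349 0.908 1.044
v -2.134 0.827 0.552
v -1.058 0.646 0.623
v -1.51 0.114 0.008
v -1.843 0.565 0.131
v -1.565 0.894 0.511
v -0.809 0.178 0.844
v -1.26 -0.354 0.229
v -1.19 -0.66 0.71
v -0.911 -0.332 1.091
v -1.024 0.164 0.312
v -2.2 0.494 1.591
v -2.651 -0.038 0.976
v -2.549 0.472 0.729
v -2.27 0.8 1.11
v -1.95 0.026 1.812
v -2.402 -0.506 1.197
v -1.895 -0.754 1.309
v -1.617 -0.425 1.689
v -2.436 -0.024 1.508
v 0.834 -2.842 -0.683
v 0.296 -3.349 1.347
v 0.58 -0.971 -0.283
v 0.042 -1.478 1.747
v 2.158 -2.742 -0.307
v 1.62 -3.249 1.723
v 1.904 -0.871 0.093
v 1.366 -1.378 2.123
f 1 38 17
f 38 12 41
f 17 41 6
f 38 41 17
f 1 17 13
f 17 6 18
f 13 18 2
f 17 18 13
f 1 13 22
f 13 2 23
f 22 23 8
f 13 23 22
f 1 22 34
f 22 8 37
f 34 37 11
f 22 37 34
f 1 34 38
f 34 11 42
f 38 42 12
f 34 42 38
f 2 18 29
f 18 6 32
f 29 32 10
f 18 32 29
f 6 41 19
f 41 12 40
f 19 40 5
f 41 40 19
f 12 42 39
f 42 11 35
f 39 35 3
f 42 35 39
f 11 37 36
f 37 8 24
f 36 24 7
f 37 24 36
f 8 23 28
f 23 2 25
f 28 25 9
f 23 25 28
f 4 30 16
f 30 10 31
f 16 31 5
f 30 31 16
f 4 16 14
f 16 5 15
f 14 15 3
f 16 15 14
f 4 14 21
f 14 3 20
f 21 20 7
f 14 20 21
f 4 21 26
f 21 7 27
f 26 27 9
f 21 27 26
f 4 26 30
f 26 9 33
f 30 33 10
f 26 33 30
f 5 31 19
f 31 10 32
f 19 32 6
f 31 32 19
f 3 15 39
f 15 5 40
f 39 40 12
f 15 40 39
f 7 20 36
f 20 3 35
f 36 35 11
f 20 35 36
f 9 27 28
f 27 7 24
f 28 24 8
f 27 24 28
f 10 33 29
f 33 9 25
f 29 25 2
f 33 25 29
f 44 46 43
f 47 44 43
f 43 46 45
f 45 47 43
f 44 50 46
f 48 44 47
f 48 50 44
f 46 50 45
f 49 47 45
f 45 50 49
f 49 48 47
f 50 48 49



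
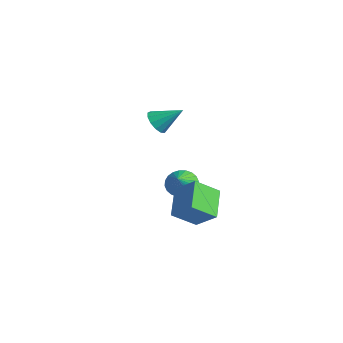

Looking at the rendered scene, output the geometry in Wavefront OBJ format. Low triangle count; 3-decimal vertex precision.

v 1.255 0.448 0.897
v 2.489 1.017 1.951
v 1.473 1.883 -0.133
v 2.707 2.452 0.92
v 2.653 -0.552 -0.2
v 3.887 0.017 0.853
v 2.871 0.883 -1.231
v 4.105 1.452 -0.177
v -4.417 2.409 3.248
v -3.668 1.922 3.142
v -3.483 3.611 4.332
v -3.671 2.263 2.766
v -3.911 2.65 2.544
v -4.312 2.961 2.545
v -4.746 3.096 2.769
v -5.076 3.013 3.145
v -5.197 2.738 3.554
v -5.07 2.359 3.865
v -4.736 1.995 3.981
v -4.301 1.763 3.863
v -3.903 1.735 3.551
v -1.477 2.406 -0.42
v -1.082 1.911 -1.168
v -0.603 1.654 0.54
v -0.848 2.211 -1.145
v -0.708 2.542 -1.013
v -0.686 2.852 -0.79
v -0.784 3.094 -0.511
v -0.988 3.231 -0.218
v -1.266 3.243 0.045
v -1.576 3.127 0.236
v -1.871 2.902 0.328
v -2.106 2.601 0.306
v -2.245 2.271 0.173
v -2.267 1.961 -0.05
v -2.169 1.719 -0.329
v -1.965 1.581 -0.622
v -1.688 1.57 -0.884
v -1.377 1.685 -1.076
f 2 4 1
f 5 2 1
f 1 4 3
f 3 5 1
f 2 8 4
f 6 2 5
f 6 8 2
f 4 8 3
f 7 5 3
f 3 8 7
f 7 6 5
f 8 6 7
f 10 9 12
f 10 12 11
f 12 9 13
f 12 13 11
f 13 9 14
f 13 14 11
f 14 9 15
f 14 15 11
f 15 9 16
f 15 16 11
f 16 9 17
f 16 17 11
f 17 9 18
f 17 18 11
f 18 9 19
f 18 19 11
f 19 9 20
f 19 20 11
f 20 9 21
f 20 21 11
f 21 9 10
f 21 10 11
f 23 22 25
f 23 25 24
f 25 22 26
f 25 26 24
f 26 22 27
f 26 27 24
f 27 22 28
f 27 28 24
f 28 22 29
f 28 29 24
f 29 22 30
f 29 30 24
f 30 22 31
f 30 31 24
f 31 22 32
f 31 32 24
f 32 22 33
f 32 33 24
f 33 22 34
f 33 34 24
f 34 22 35
f 34 35 24
f 35 22 36
f 35 36 24
f 36 22 37
f 36 37 24
f 37 22 38
f 37 38 24
f 38 22 39
f 38 39 24
f 39 22 23
f 39 23 24



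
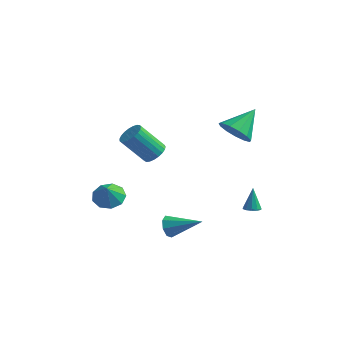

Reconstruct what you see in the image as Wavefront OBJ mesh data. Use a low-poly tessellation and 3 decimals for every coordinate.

v 1.965 2.775 1.516
v 2.497 2.096 2.165
v 2.515 4.305 2.664
v 2.894 2.273 1.739
v 2.996 2.609 1.243
v 2.771 2.998 0.832
v 2.289 3.317 0.639
v 1.705 3.463 0.725
v 1.203 3.391 1.061
v 0.943 3.124 1.542
v 1.007 2.746 2.014
v 1.375 2.377 2.329
v 1.931 2.135 2.385
v -3.116 3.205 -1.867
v -2.486 2.897 -1.481
v -3.754 2.348 0.152
v -4.384 2.655 -0.233
v -2.485 3.213 -1.375
v -3.754 2.663 0.259
v -2.594 3.526 -1.353
v -3.862 2.977 0.28
v -2.792 3.785 -1.42
v -4.061 3.235 0.213
v -3.047 3.943 -1.565
v -4.315 3.393 0.069
v -3.313 3.973 -1.762
v -4.582 3.423 -0.128
v -3.546 3.871 -1.977
v -4.814 3.321 -0.343
v -3.704 3.653 -2.172
v -4.972 3.103 -0.539
v -3.76 3.358 -2.316
v -5.029 2.808 -0.682
v -3.705 3.037 -2.381
v -4.973 2.487 -0.747
v -3.548 2.744 -2.358
v -4.817 2.194 -0.724
v -3.316 2.531 -2.249
v -4.585 1.982 -0.616
v -3.05 2.435 -2.075
v -4.318 1.885 -0.441
v -2.795 2.472 -1.864
v -4.063 1.922 -0.231
v -2.596 2.635 -1.654
v -3.864 2.086 -0.021
v 3.595 1.514 -3.491
v 4.121 1.545 -3.436
v 3.425 2.006 -2.149
v 4.014 1.832 -3.555
v 3.748 1.997 -3.649
v 3.422 1.978 -3.683
v 3.163 1.781 -3.644
v 3.069 1.483 -3.546
v 3.175 1.197 -3.428
v 3.442 1.032 -3.334
v 3.767 1.051 -3.3
v 4.026 1.247 -3.339
v 0.589 -2.847 -2.997
v 0.804 -2.545 -3.625
v 2.431 -2.553 -2.223
v 0.594 -2.169 -3.268
v 0.381 -2.191 -2.752
v 0.29 -2.597 -2.379
v 0.373 -3.15 -2.368
v 0.583 -3.525 -2.725
v 0.796 -3.503 -3.241
v 0.888 -3.097 -3.614
v -2.991 -2.771 -1.667
v -2.547 -2.012 -1.335
v -2.849 -3.289 -0.673
v -3.178 -1.965 -1.22
v -3.721 -2.295 -1.315
v -3.923 -2.848 -1.574
v -3.689 -3.365 -1.877
v -3.128 -3.604 -2.081
v -2.503 -3.453 -2.092
v -2.106 -2.983 -1.904
v -2.124 -2.414 -1.605
f 2 1 4
f 2 4 3
f 4 1 5
f 4 5 3
f 5 1 6
f 5 6 3
f 6 1 7
f 6 7 3
f 7 1 8
f 7 8 3
f 8 1 9
f 8 9 3
f 9 1 10
f 9 10 3
f 10 1 11
f 10 11 3
f 11 1 12
f 11 12 3
f 12 1 13
f 12 13 3
f 13 1 2
f 13 2 3
f 15 14 18
f 15 18 16
f 16 18 19
f 16 19 17
f 18 14 20
f 18 20 19
f 19 20 21
f 19 21 17
f 20 14 22
f 20 22 21
f 21 22 23
f 21 23 17
f 22 14 24
f 22 24 23
f 23 24 25
f 23 25 17
f 24 14 26
f 24 26 25
f 25 26 27
f 25 27 17
f 26 14 28
f 26 28 27
f 27 28 29
f 27 29 17
f 28 14 30
f 28 30 29
f 29 30 31
f 29 31 17
f 30 14 32
f 30 32 31
f 31 32 33
f 31 33 17
f 32 14 34
f 32 34 33
f 33 34 35
f 33 35 17
f 34 14 36
f 34 36 35
f 35 36 37
f 35 37 17
f 36 14 38
f 36 38 37
f 37 38 39
f 37 39 17
f 38 14 40
f 38 40 39
f 39 40 41
f 39 41 17
f 40 14 42
f 40 42 41
f 41 42 43
f 41 43 17
f 42 14 44
f 42 44 43
f 43 44 45
f 43 45 17
f 44 14 15
f 44 15 45
f 45 15 16
f 45 16 17
f 47 46 49
f 47 49 48
f 49 46 50
f 49 50 48
f 50 46 51
f 50 51 48
f 51 46 52
f 51 52 48
f 52 46 53
f 52 53 48
f 53 46 54
f 53 54 48
f 54 46 55
f 54 55 48
f 55 46 56
f 55 56 48
f 56 46 57
f 56 57 48
f 57 46 47
f 57 47 48
f 59 58 61
f 59 61 60
f 61 58 62
f 61 62 60
f 62 58 63
f 62 63 60
f 63 58 64
f 63 64 60
f 64 58 65
f 64 65 60
f 65 58 66
f 65 66 60
f 66 58 67
f 66 67 60
f 67 58 59
f 67 59 60
f 69 68 71
f 69 71 70
f 71 68 72
f 71 72 70
f 72 68 73
f 72 73 70
f 73 68 74
f 73 74 70
f 74 68 75
f 74 75 70
f 75 68 76
f 75 76 70
f 76 68 77
f 76 77 70
f 77 68 78
f 77 78 70
f 78 68 69
f 78 69 70



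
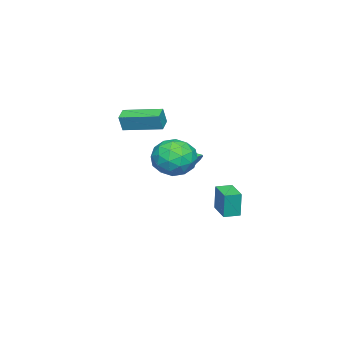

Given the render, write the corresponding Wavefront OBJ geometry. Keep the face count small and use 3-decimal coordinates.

v 1.869 1.531 1.805
v 2.418 0.978 2.66
v 1.722 -0.078 0.86
v 2.271 -0.631 1.715
v 1.204 -0.217 1.885
v 1.295 0.777 2.469
v 2.845 0.123 1.051
v 2.936 1.117 1.635
v 3.021 0.108 2.194
v 2.007 -0.102 2.709
v 2.133 1.002 0.811
v 1.119 0.792 1.326
v 2.157 1.395 2.316
v 1.983 -0.495 1.204
v 1.356 -0.252 1.304
v 1.679 -0.577 1.807
v 1.497 1.278 2.203
v 1.819 0.953 2.706
v 1.106 0.251 2.25
v 2.321 -0.053 0.814
v 2.643 -0.378 1.317
v 2.461 1.477 1.713
v 2.784 1.152 2.216
v 3.034 0.649 1.27
v 2.834 0.559 2.544
v 2.747 -0.386 1.989
v 3.084 0.056 1.599
v 3.138 0.641 1.942
v 2.238 0.436 2.847
v 2.151 -0.51 2.292
v 1.524 -0.266 2.391
v 1.577 0.318 2.735
v 2.592 -0.076 2.573
v 1.989 1.41 1.228
v 1.902 0.464 0.673
v 2.563 0.582 0.785
v 2.616 1.166 1.129
v 1.393 1.286 1.531
v 1.306 0.341 0.976
v 1.002 0.259 1.578
v 1.056 0.844 1.921
v 1.548 0.976 0.947
v -0.749 0.246 0.33
v -0.533 0.574 0.873
v -0.931 -0.986 1.15
v -0.944 0.62 0.851
v -1.28 0.523 0.63
v -1.414 0.32 0.295
v -1.294 0.088 -0.027
v -0.965 -0.083 -0.212
v -0.554 -0.129 -0.19
v -0.218 -0.032 0.031
v -0.084 0.171 0.366
v -0.205 0.403 0.688
v -4.528 0.73 -3.976
v -4.478 0.794 -2.498
v -3.475 1.633 -4.051
v -3.425 1.698 -2.573
v -3.955 0.062 -3.967
v -3.905 0.127 -2.489
v -2.902 0.966 -4.042
v -2.852 1.03 -2.564
v 0.01 -2.861 2.802
v 0.271 -2.947 3.69
v -0.251 -0.906 3.066
v 0.011 -0.992 3.954
v 0.789 -2.728 2.586
v 1.051 -2.814 3.474
v 0.529 -0.773 2.85
v 0.79 -0.859 3.738
f 1 38 17
f 38 12 41
f 17 41 6
f 38 41 17
f 1 17 13
f 17 6 18
f 13 18 2
f 17 18 13
f 1 13 22
f 13 2 23
f 22 23 8
f 13 23 22
f 1 22 34
f 22 8 37
f 34 37 11
f 22 37 34
f 1 34 38
f 34 11 42
f 38 42 12
f 34 42 38
f 2 18 29
f 18 6 32
f 29 32 10
f 18 32 29
f 6 41 19
f 41 12 40
f 19 40 5
f 41 40 19
f 12 42 39
f 42 11 35
f 39 35 3
f 42 35 39
f 11 37 36
f 37 8 24
f 36 24 7
f 37 24 36
f 8 23 28
f 23 2 25
f 28 25 9
f 23 25 28
f 4 30 16
f 30 10 31
f 16 31 5
f 30 31 16
f 4 16 14
f 16 5 15
f 14 15 3
f 16 15 14
f 4 14 21
f 14 3 20
f 21 20 7
f 14 20 21
f 4 21 26
f 21 7 27
f 26 27 9
f 21 27 26
f 4 26 30
f 26 9 33
f 30 33 10
f 26 33 30
f 5 31 19
f 31 10 32
f 19 32 6
f 31 32 19
f 3 15 39
f 15 5 40
f 39 40 12
f 15 40 39
f 7 20 36
f 20 3 35
f 36 35 11
f 20 35 36
f 9 27 28
f 27 7 24
f 28 24 8
f 27 24 28
f 10 33 29
f 33 9 25
f 29 25 2
f 33 25 29
f 44 43 46
f 44 46 45
f 46 43 47
f 46 47 45
f 47 43 48
f 47 48 45
f 48 43 49
f 48 49 45
f 49 43 50
f 49 50 45
f 50 43 51
f 50 51 45
f 51 43 52
f 51 52 45
f 52 43 53
f 52 53 45
f 53 43 54
f 53 54 45
f 54 43 44
f 54 44 45
f 56 58 55
f 59 56 55
f 55 58 57
f 57 59 55
f 56 62 58
f 60 56 59
f 60 62 56
f 58 62 57
f 61 59 57
f 57 62 61
f 61 60 59
f 62 60 61
f 64 66 63
f 67 64 63
f 63 66 65
f 65 67 63
f 64 70 66
f 68 64 67
f 68 70 64
f 66 70 65
f 69 67 65
f 65 70 69
f 69 68 67
f 70 68 69



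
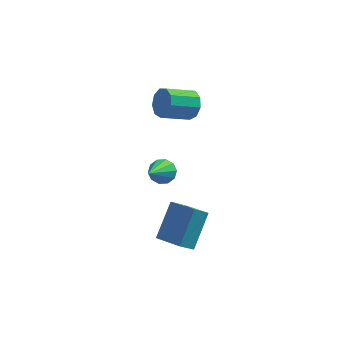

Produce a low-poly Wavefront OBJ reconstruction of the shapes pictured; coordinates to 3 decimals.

v 2.759 1.906 1.551
v 3.128 1.791 2.147
v 2.01 1.198 2.724
v 1.641 1.314 2.129
v 2.909 2.224 2.168
v 1.792 1.632 2.746
v 2.62 2.508 1.901
v 1.503 1.916 2.478
v 2.396 2.511 1.47
v 1.279 1.919 2.047
v 2.341 2.231 1.077
v 1.224 1.638 1.655
v 2.482 1.798 0.906
v 1.365 1.206 1.484
v 2.752 1.417 1.037
v 1.635 0.824 1.614
v 3.025 1.264 1.409
v 1.908 0.672 1.986
v 3.174 1.412 1.847
v 2.056 0.819 2.424
v 2.266 -1.943 -3.713
v 1.742 -2.311 -3.154
v 2.739 -0.756 -2.488
v 2.214 -1.124 -1.93
v 3.266 -2.756 -3.31
v 2.741 -3.124 -2.752
v 3.738 -1.569 -2.086
v 3.214 -1.937 -1.527
v 1.549 2.38 -3.419
v 1.812 1.976 -3.808
v 1.131 0.76 -2.021
v 2.084 2.109 -3.573
v 2.152 2.345 -3.279
v 1.989 2.595 -3.038
v 1.658 2.762 -2.943
v 1.285 2.784 -3.029
v 1.013 2.652 -3.264
v 0.945 2.416 -3.558
v 1.108 2.166 -3.799
v 1.439 1.998 -3.894
f 2 1 5
f 2 5 3
f 3 5 6
f 3 6 4
f 5 1 7
f 5 7 6
f 6 7 8
f 6 8 4
f 7 1 9
f 7 9 8
f 8 9 10
f 8 10 4
f 9 1 11
f 9 11 10
f 10 11 12
f 10 12 4
f 11 1 13
f 11 13 12
f 12 13 14
f 12 14 4
f 13 1 15
f 13 15 14
f 14 15 16
f 14 16 4
f 15 1 17
f 15 17 16
f 16 17 18
f 16 18 4
f 17 1 19
f 17 19 18
f 18 19 20
f 18 20 4
f 19 1 2
f 19 2 20
f 20 2 3
f 20 3 4
f 22 24 21
f 25 22 21
f 21 24 23
f 23 25 21
f 22 28 24
f 26 22 25
f 26 28 22
f 24 28 23
f 27 25 23
f 23 28 27
f 27 26 25
f 28 26 27
f 30 29 32
f 30 32 31
f 32 29 33
f 32 33 31
f 33 29 34
f 33 34 31
f 34 29 35
f 34 35 31
f 35 29 36
f 35 36 31
f 36 29 37
f 36 37 31
f 37 29 38
f 37 38 31
f 38 29 39
f 38 39 31
f 39 29 40
f 39 40 31
f 40 29 30
f 40 30 31



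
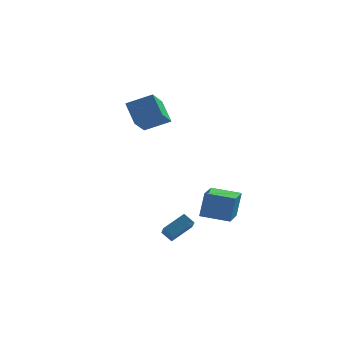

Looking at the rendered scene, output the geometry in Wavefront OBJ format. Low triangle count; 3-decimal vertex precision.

v -4.341 4.478 3.455
v -4.57 2.694 4.577
v -2.644 4.754 4.239
v -2.872 2.97 5.361
v -3.548 3.51 2.079
v -3.776 1.726 3.201
v -1.85 3.786 2.863
v -2.079 2.002 3.985
v 0.539 0.628 -4.048
v 0.823 0.855 -2.162
v 0.61 2.592 -4.294
v 0.894 2.818 -2.409
v 2.506 0.522 -4.331
v 2.79 0.748 -2.446
v 2.577 2.485 -4.578
v 2.861 2.712 -2.692
v -1.233 -2.466 -4.371
v -0.79 -4.072 -3.338
v -0.141 -1.569 -3.445
v 0.303 -3.175 -2.412
v -0.563 -2.665 -4.968
v -0.119 -4.271 -3.935
v 0.53 -1.768 -4.042
v 0.973 -3.374 -3.009
f 2 4 1
f 5 2 1
f 1 4 3
f 3 5 1
f 2 8 4
f 6 2 5
f 6 8 2
f 4 8 3
f 7 5 3
f 3 8 7
f 7 6 5
f 8 6 7
f 10 12 9
f 13 10 9
f 9 12 11
f 11 13 9
f 10 16 12
f 14 10 13
f 14 16 10
f 12 16 11
f 15 13 11
f 11 16 15
f 15 14 13
f 16 14 15
f 18 20 17
f 21 18 17
f 17 20 19
f 19 21 17
f 18 24 20
f 22 18 21
f 22 24 18
f 20 24 19
f 23 21 19
f 19 24 23
f 23 22 21
f 24 22 23



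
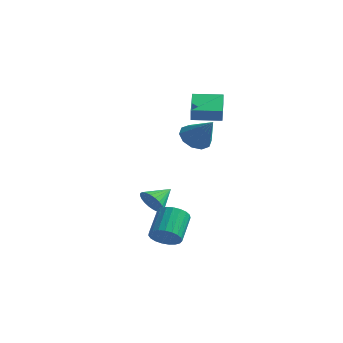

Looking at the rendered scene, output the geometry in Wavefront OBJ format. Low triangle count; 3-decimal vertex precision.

v -1.453 0.509 1.656
v -0.891 1.239 1.295
v -0.187 0.251 3.104
v -1.29 1.485 1.688
v -1.752 1.358 2.069
v -2.099 0.906 2.292
v -2.2 0.303 2.273
v -2.015 -0.222 2.018
v -1.615 -0.467 1.625
v -1.154 -0.34 1.244
v -0.807 0.111 1.02
v -0.706 0.714 1.04
v -1.109 -2.964 -4.461
v -0.297 -2.582 -4.665
v -0.719 -1.115 -3.603
v -1.531 -1.496 -3.399
v -0.522 -2.446 -4.944
v -0.943 -0.978 -3.881
v -0.847 -2.398 -5.138
v -1.269 -0.931 -4.076
v -1.219 -2.449 -5.216
v -1.64 -0.982 -4.153
v -1.571 -2.588 -5.163
v -1.993 -1.121 -4.101
v -1.843 -2.793 -4.989
v -2.265 -1.325 -3.926
v -1.989 -3.027 -4.723
v -2.41 -1.559 -3.661
v -1.982 -3.25 -4.412
v -2.404 -1.782 -3.35
v -1.825 -3.423 -4.11
v -2.246 -1.956 -3.048
v -1.543 -3.517 -3.868
v -1.965 -2.05 -2.806
v -1.187 -3.516 -3.729
v -1.609 -2.048 -2.667
v -0.817 -3.419 -3.717
v -1.239 -1.951 -2.654
v -0.498 -3.243 -3.833
v -0.92 -1.775 -2.771
v -0.284 -3.019 -4.058
v -0.706 -1.551 -2.995
v -0.213 -2.785 -4.352
v -0.635 -1.318 -3.29
v -3.943 0.019 -3.639
v -3.436 -0.429 -3.03
v -3.557 1.321 -3.001
v -3.2 -0.373 -3.289
v -3.077 -0.256 -3.601
v -3.086 -0.098 -3.919
v -3.225 0.078 -4.194
v -3.474 0.245 -4.385
v -3.794 0.378 -4.462
v -4.137 0.456 -4.413
v -4.45 0.468 -4.247
v -4.687 0.411 -3.988
v -4.81 0.295 -3.676
v -4.801 0.137 -3.358
v -4.662 -0.039 -3.083
v -4.413 -0.207 -2.892
v -4.093 -0.339 -2.816
v -3.75 -0.418 -2.864
v -2.416 1.549 2.416
v -2.268 1.319 3.221
v -3.309 3.1 3.025
v -3.161 2.869 3.83
v -0.939 2.411 2.39
v -0.791 2.18 3.195
v -1.832 3.961 2.999
v -1.684 3.731 3.804
f 2 1 4
f 2 4 3
f 4 1 5
f 4 5 3
f 5 1 6
f 5 6 3
f 6 1 7
f 6 7 3
f 7 1 8
f 7 8 3
f 8 1 9
f 8 9 3
f 9 1 10
f 9 10 3
f 10 1 11
f 10 11 3
f 11 1 12
f 11 12 3
f 12 1 2
f 12 2 3
f 14 13 17
f 14 17 15
f 15 17 18
f 15 18 16
f 17 13 19
f 17 19 18
f 18 19 20
f 18 20 16
f 19 13 21
f 19 21 20
f 20 21 22
f 20 22 16
f 21 13 23
f 21 23 22
f 22 23 24
f 22 24 16
f 23 13 25
f 23 25 24
f 24 25 26
f 24 26 16
f 25 13 27
f 25 27 26
f 26 27 28
f 26 28 16
f 27 13 29
f 27 29 28
f 28 29 30
f 28 30 16
f 29 13 31
f 29 31 30
f 30 31 32
f 30 32 16
f 31 13 33
f 31 33 32
f 32 33 34
f 32 34 16
f 33 13 35
f 33 35 34
f 34 35 36
f 34 36 16
f 35 13 37
f 35 37 36
f 36 37 38
f 36 38 16
f 37 13 39
f 37 39 38
f 38 39 40
f 38 40 16
f 39 13 41
f 39 41 40
f 40 41 42
f 40 42 16
f 41 13 43
f 41 43 42
f 42 43 44
f 42 44 16
f 43 13 14
f 43 14 44
f 44 14 15
f 44 15 16
f 46 45 48
f 46 48 47
f 48 45 49
f 48 49 47
f 49 45 50
f 49 50 47
f 50 45 51
f 50 51 47
f 51 45 52
f 51 52 47
f 52 45 53
f 52 53 47
f 53 45 54
f 53 54 47
f 54 45 55
f 54 55 47
f 55 45 56
f 55 56 47
f 56 45 57
f 56 57 47
f 57 45 58
f 57 58 47
f 58 45 59
f 58 59 47
f 59 45 60
f 59 60 47
f 60 45 61
f 60 61 47
f 61 45 62
f 61 62 47
f 62 45 46
f 62 46 47
f 64 66 63
f 67 64 63
f 63 66 65
f 65 67 63
f 64 70 66
f 68 64 67
f 68 70 64
f 66 70 65
f 69 67 65
f 65 70 69
f 69 68 67
f 70 68 69



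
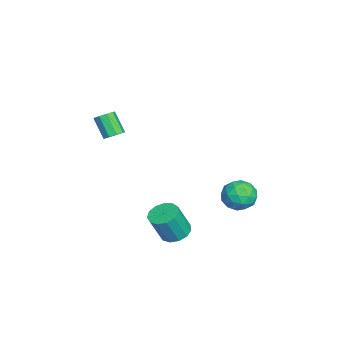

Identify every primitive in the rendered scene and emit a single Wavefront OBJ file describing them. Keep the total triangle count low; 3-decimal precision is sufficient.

v 1.492 0.071 -3.838
v 2.333 -0.169 -4.154
v 2.809 -0.812 -2.398
v 1.968 -0.571 -2.082
v 2.374 0.325 -3.985
v 2.851 -0.318 -2.229
v 2.136 0.738 -3.769
v 2.613 0.095 -2.013
v 1.693 0.94 -3.575
v 2.17 0.297 -1.818
v 1.186 0.866 -3.464
v 1.663 0.223 -1.708
v 0.776 0.54 -3.473
v 1.253 -0.103 -1.716
v 0.594 0.065 -3.597
v 1.07 -0.578 -1.841
v 0.696 -0.408 -3.798
v 1.172 -1.051 -2.041
v 1.051 -0.729 -4.011
v 1.527 -1.372 -2.255
v 1.546 -0.796 -4.17
v 2.022 -1.438 -2.414
v 2.024 -0.587 -4.223
v 2.5 -1.23 -2.467
v 0.747 -3.307 3.262
v 1.305 -3.509 3.475
v 0.63 -4.114 4.671
v 0.073 -3.913 4.458
v 1.222 -3.114 3.628
v 0.548 -3.719 4.824
v 0.917 -2.81 3.61
v 0.243 -3.415 4.805
v 0.533 -2.739 3.429
v -0.142 -3.344 4.624
v 0.249 -2.934 3.17
v -0.426 -3.539 4.365
v 0.198 -3.303 2.954
v -0.477 -3.908 4.15
v 0.404 -3.675 2.883
v -0.271 -4.28 4.078
v 0.771 -3.874 2.989
v 0.096 -4.48 4.184
v 1.127 -3.809 3.223
v 0.452 -4.414 4.418
v -2.761 4.146 -4.113
v -1.798 4.122 -3.533
v -3.342 2.678 -3.207
v -2.379 2.654 -2.627
v -3.119 3.484 -2.455
v -2.76 4.392 -3.015
v -2.38 2.408 -3.725
v -2.021 3.316 -4.285
v -1.562 3.049 -3.293
v -2.019 3.714 -2.508
v -3.121 3.086 -4.232
v -3.578 3.751 -3.447
v -2.228 4.263 -3.903
v -2.912 2.537 -2.837
v -3.347 3.025 -2.737
v -2.78 3.011 -2.396
v -2.794 4.421 -3.598
v -2.228 4.407 -3.257
v -3.004 4.032 -2.624
v -2.912 2.393 -3.483
v -2.346 2.379 -3.142
v -2.36 3.789 -4.344
v -1.793 3.775 -4.003
v -2.136 2.768 -4.116
v -1.524 3.618 -3.42
v -1.865 2.755 -2.888
v -1.866 2.611 -3.533
v -1.655 3.144 -3.862
v -1.792 4.009 -2.959
v -2.134 3.146 -2.427
v -2.569 3.634 -2.326
v -2.358 4.167 -2.655
v -1.654 3.378 -2.818
v -3.006 3.654 -4.313
v -3.348 2.791 -3.781
v -2.782 2.633 -4.085
v -2.571 3.166 -4.414
v -3.275 4.045 -3.852
v -3.616 3.182 -3.32
v -3.485 3.656 -2.878
v -3.274 4.189 -3.207
v -3.486 3.422 -3.922
f 2 1 5
f 2 5 3
f 3 5 6
f 3 6 4
f 5 1 7
f 5 7 6
f 6 7 8
f 6 8 4
f 7 1 9
f 7 9 8
f 8 9 10
f 8 10 4
f 9 1 11
f 9 11 10
f 10 11 12
f 10 12 4
f 11 1 13
f 11 13 12
f 12 13 14
f 12 14 4
f 13 1 15
f 13 15 14
f 14 15 16
f 14 16 4
f 15 1 17
f 15 17 16
f 16 17 18
f 16 18 4
f 17 1 19
f 17 19 18
f 18 19 20
f 18 20 4
f 19 1 21
f 19 21 20
f 20 21 22
f 20 22 4
f 21 1 23
f 21 23 22
f 22 23 24
f 22 24 4
f 23 1 2
f 23 2 24
f 24 2 3
f 24 3 4
f 26 25 29
f 26 29 27
f 27 29 30
f 27 30 28
f 29 25 31
f 29 31 30
f 30 31 32
f 30 32 28
f 31 25 33
f 31 33 32
f 32 33 34
f 32 34 28
f 33 25 35
f 33 35 34
f 34 35 36
f 34 36 28
f 35 25 37
f 35 37 36
f 36 37 38
f 36 38 28
f 37 25 39
f 37 39 38
f 38 39 40
f 38 40 28
f 39 25 41
f 39 41 40
f 40 41 42
f 40 42 28
f 41 25 43
f 41 43 42
f 42 43 44
f 42 44 28
f 43 25 26
f 43 26 44
f 44 26 27
f 44 27 28
f 45 82 61
f 82 56 85
f 61 85 50
f 82 85 61
f 45 61 57
f 61 50 62
f 57 62 46
f 61 62 57
f 45 57 66
f 57 46 67
f 66 67 52
f 57 67 66
f 45 66 78
f 66 52 81
f 78 81 55
f 66 81 78
f 45 78 82
f 78 55 86
f 82 86 56
f 78 86 82
f 46 62 73
f 62 50 76
f 73 76 54
f 62 76 73
f 50 85 63
f 85 56 84
f 63 84 49
f 85 84 63
f 56 86 83
f 86 55 79
f 83 79 47
f 86 79 83
f 55 81 80
f 81 52 68
f 80 68 51
f 81 68 80
f 52 67 72
f 67 46 69
f 72 69 53
f 67 69 72
f 48 74 60
f 74 54 75
f 60 75 49
f 74 75 60
f 48 60 58
f 60 49 59
f 58 59 47
f 60 59 58
f 48 58 65
f 58 47 64
f 65 64 51
f 58 64 65
f 48 65 70
f 65 51 71
f 70 71 53
f 65 71 70
f 48 70 74
f 70 53 77
f 74 77 54
f 70 77 74
f 49 75 63
f 75 54 76
f 63 76 50
f 75 76 63
f 47 59 83
f 59 49 84
f 83 84 56
f 59 84 83
f 51 64 80
f 64 47 79
f 80 79 55
f 64 79 80
f 53 71 72
f 71 51 68
f 72 68 52
f 71 68 72
f 54 77 73
f 77 53 69
f 73 69 46
f 77 69 73

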